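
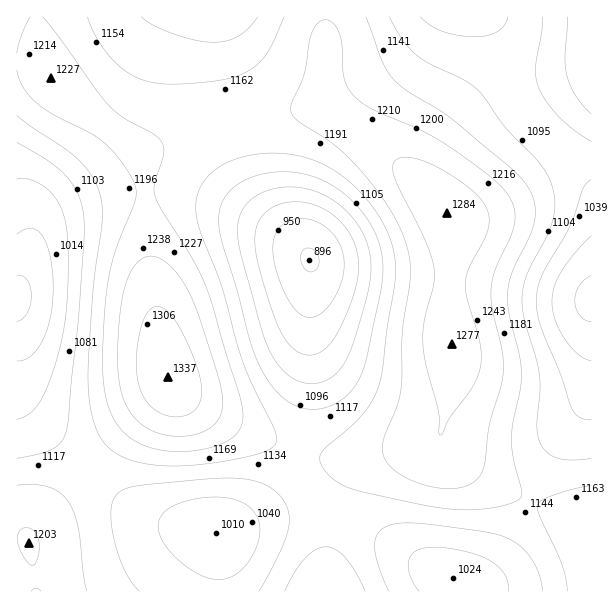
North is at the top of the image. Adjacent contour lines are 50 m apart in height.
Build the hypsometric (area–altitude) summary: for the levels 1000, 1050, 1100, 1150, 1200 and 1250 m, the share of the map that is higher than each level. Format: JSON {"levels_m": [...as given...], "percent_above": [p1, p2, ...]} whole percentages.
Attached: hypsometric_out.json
{"levels_m": [1000, 1050, 1100, 1150, 1200, 1250], "percent_above": [94, 85, 68, 46, 23, 8]}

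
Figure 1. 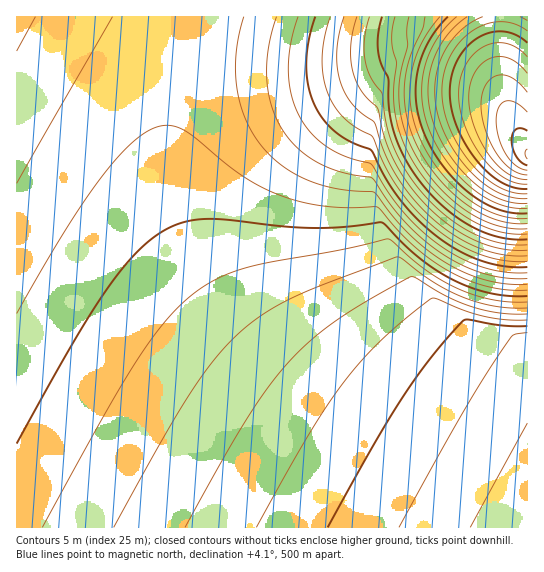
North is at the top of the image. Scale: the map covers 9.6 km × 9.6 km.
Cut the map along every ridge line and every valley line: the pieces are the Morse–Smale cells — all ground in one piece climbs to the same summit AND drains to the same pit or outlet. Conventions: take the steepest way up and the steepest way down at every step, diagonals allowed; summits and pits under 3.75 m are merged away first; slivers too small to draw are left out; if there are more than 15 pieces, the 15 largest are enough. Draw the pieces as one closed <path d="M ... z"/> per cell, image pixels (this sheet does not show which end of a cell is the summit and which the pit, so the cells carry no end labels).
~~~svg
<path d="M501 16l-312 0-18 74-3 24 0 44 7 44 16 48 22 43 31 40 47 44 55 39 181 103 1-369-17-33-10-30z"/><path d="M187 16l-171 1 0 510 511 1 1-9-3-3-142-77-74-48-35-28-30-30-31-40-26-52-12-39-7-44 0-44 3-24 10-48 7-20z"/><path d="M527 16l-25 0-2 26 0 35 4 21 13 33 10 18z"/>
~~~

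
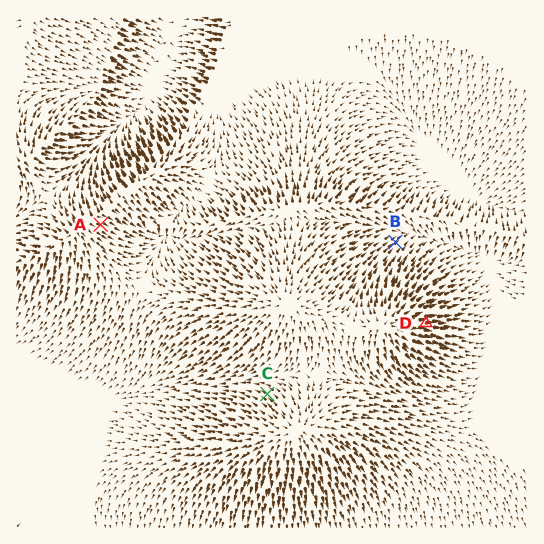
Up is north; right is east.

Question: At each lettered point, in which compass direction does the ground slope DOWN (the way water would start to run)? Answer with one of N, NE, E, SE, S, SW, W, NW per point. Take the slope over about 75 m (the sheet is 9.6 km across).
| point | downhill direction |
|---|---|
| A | SE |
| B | NE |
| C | NW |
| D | E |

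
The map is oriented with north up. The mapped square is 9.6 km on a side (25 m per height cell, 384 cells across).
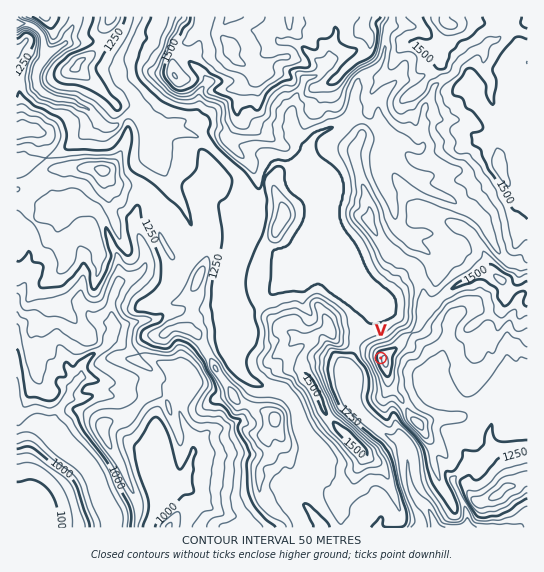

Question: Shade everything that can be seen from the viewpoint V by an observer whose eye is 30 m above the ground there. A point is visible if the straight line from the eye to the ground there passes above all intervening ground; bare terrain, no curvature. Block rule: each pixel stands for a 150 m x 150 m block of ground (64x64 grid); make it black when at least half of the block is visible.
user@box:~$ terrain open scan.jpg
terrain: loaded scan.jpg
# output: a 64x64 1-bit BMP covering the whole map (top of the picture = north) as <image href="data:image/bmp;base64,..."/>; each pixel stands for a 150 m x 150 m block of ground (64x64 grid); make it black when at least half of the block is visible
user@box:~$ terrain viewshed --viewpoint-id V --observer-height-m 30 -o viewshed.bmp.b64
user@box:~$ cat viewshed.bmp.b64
<image width="64" height="64" href="data:image/bmp;base64,Qk0+AgAAAAAAAD4AAAAoAAAAQAAAAEAAAAABAAEAAAAAAAACAAATCwAAEwsAAAIAAAAAAAAA////AAAAAAAAAAAAAAAwAAAAAAAAAfQAAAAAAAAB5gAAAAAAAAHkYAAAAAAAAfh4AAAAAAAB2A4AAAAAAAOQBwAAAAAAA4ABAAAAAAAHAAAAAAAAAB4AAAAAAAAAPAAAAAAAAAB4AAAAAAAAAPAAAAAAAAAB8GAAAAAAAAPwAAEAAAAAA/AAAQAAAAAD/AADAAAAAAf8AAMAAAAAD/AABwAAAEAP4AAjAAAAAB/0AGMAAAAAD/wA0wAAAABv+QHTAAAgAD/xk/MAABYANflz0wAABgBh/2PaAAAAAAH/8fsAAMAAA//p+QAAAAAD/+P5PgACAAP/5/gOIAMAB//h+AYgAQAf/+BwAiABAD//wCADMAAA//+AAAMwAAH//gBACyAwgf/8B8AJYDjw//gHghBsOfj/+A8HcEx5+H/4PgdhDHnwf4BAD/4cc/A/gAAf/h/j4D+AAD/+H+PgfwAAfX4/w8D/AAH4Hj+BwH8AAPgADwGB/wAH8AAGAR//gB/wAAYAP/8AH/DAAwA//gB/4MADgB/8AP+AAAOAH/4B8AAAA/gf/wP/YAAffB/vh//AAD/8H/+M/8AA//7/74w/gAf//gfzxhgAh/iOD/DGGACB+AD9+HMcD8DwB/DwOR4DwDAMMAQNsgBAMAQADB3DAAAwAAA+dAeAABAAADwEB8AAAAAcMQYIAA=="/>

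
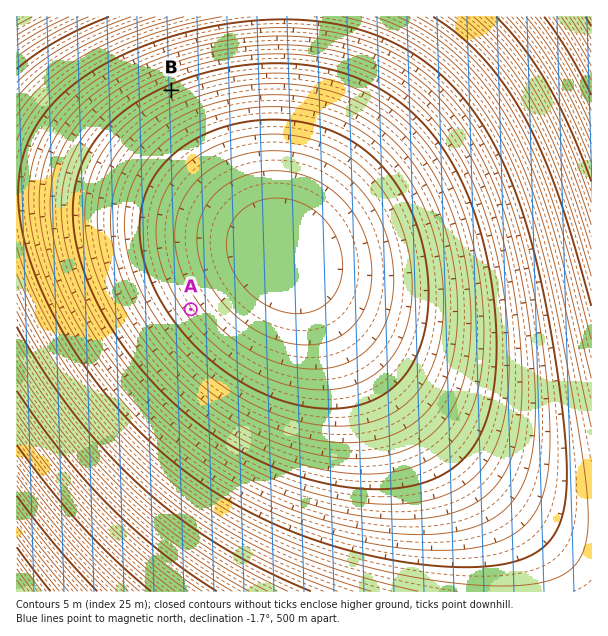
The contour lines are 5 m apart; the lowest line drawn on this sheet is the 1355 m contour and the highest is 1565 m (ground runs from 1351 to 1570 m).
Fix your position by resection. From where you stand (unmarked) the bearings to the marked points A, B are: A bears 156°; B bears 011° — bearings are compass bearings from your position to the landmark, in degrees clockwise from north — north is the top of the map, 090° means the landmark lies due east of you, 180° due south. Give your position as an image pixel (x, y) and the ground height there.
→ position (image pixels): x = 148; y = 212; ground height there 1373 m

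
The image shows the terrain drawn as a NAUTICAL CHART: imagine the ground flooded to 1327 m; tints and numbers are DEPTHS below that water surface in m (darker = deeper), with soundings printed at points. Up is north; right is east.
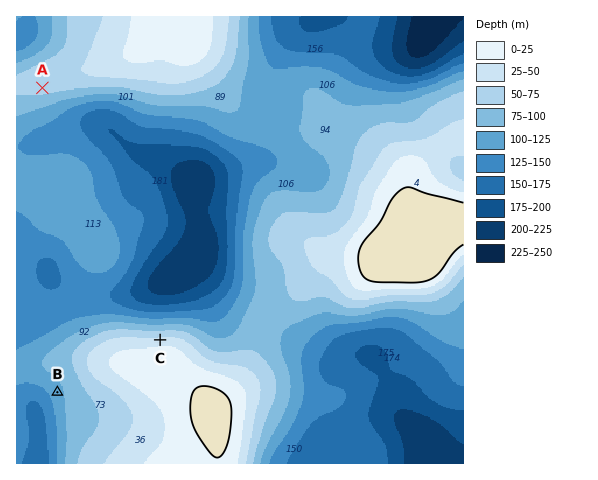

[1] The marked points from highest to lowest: C A B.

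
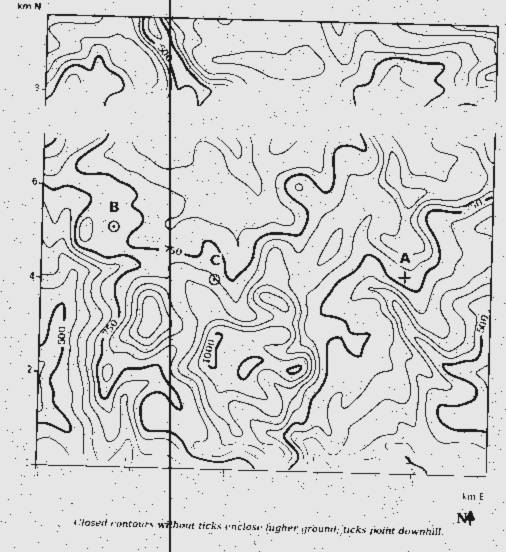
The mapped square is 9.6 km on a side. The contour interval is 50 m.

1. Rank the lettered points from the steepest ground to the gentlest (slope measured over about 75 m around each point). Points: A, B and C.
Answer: C A B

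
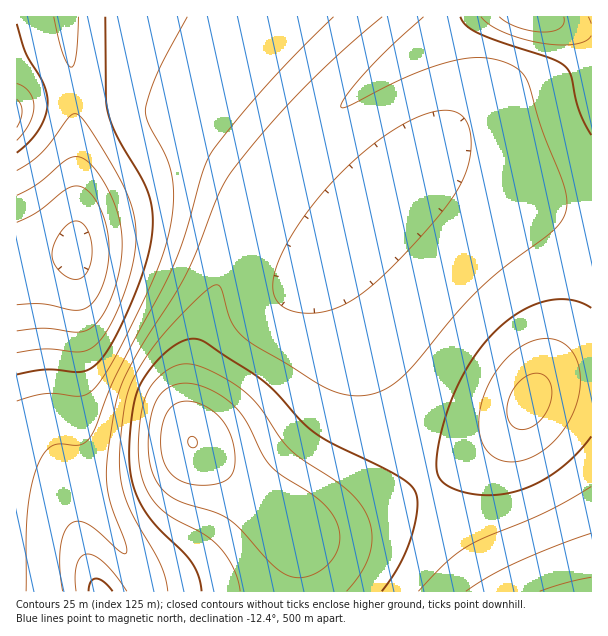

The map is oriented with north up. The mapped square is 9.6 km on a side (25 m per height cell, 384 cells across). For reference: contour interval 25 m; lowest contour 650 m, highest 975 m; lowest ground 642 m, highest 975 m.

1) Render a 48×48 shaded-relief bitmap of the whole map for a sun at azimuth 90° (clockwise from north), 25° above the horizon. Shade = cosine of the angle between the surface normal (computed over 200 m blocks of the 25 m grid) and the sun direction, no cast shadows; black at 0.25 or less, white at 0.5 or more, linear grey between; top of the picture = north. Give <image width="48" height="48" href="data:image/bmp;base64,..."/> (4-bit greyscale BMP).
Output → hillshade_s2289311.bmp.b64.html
<image width="48" height="48" href="data:image/bmp;base64,Qk32BAAAAAAAAHYAAAAoAAAAMAAAADAAAAABAAQAAAAAAIAEAAATCwAAEwsAABAAAAAAAAAAAAAAABEREQAiIiIAMzMzAERERABVVVUAZmZmAHd3dwCIiIgAmZmZAKqqqgC7u7sAzMzMAN3d3QDu7u4A////AJmGRY3+uIiIiImZqrzM3d3MzMzMu7u7u5mGVq7smHiIiIiZqrzM3d3MzMzLu7u7u5mGaL3ah3iIiIiJqrzN3d3MzMy7u7u7u5mHec25d3iIiIiJqrzN3d3MzMu7u7u7u5mIisynZniJiIiJq7zd3dzMy7u7u7u7u5mIm7qGZniZmYiZq8zd3czMu7u7u7u7u5mZq6l1VniZmZmau8zd3MzLu7u7u7u7u5mZqqhkRniaqqqrvMzdzMy7u6qru7vLu5mZqpdTRXiaq7u7zMzMzMu7qqqqu7zMzJmaqoZDNXiqu8zMzMzMy7u6qqqqq7zMzJmaqoYyNGirzN3czMzMu7uqqpmZq7zMzJmqqoUyJGirzd3d3MzLu7qqqZmZmrzMzKqqqoUhJGir3e7t3My7u6qqmZiImrzd3aqquoUhJGis3u7t3My7uqqqmYiIibzd3aqrunUhJGis3e7t3Mu7uqqpmYh3iazd3aqrunQhJGm83e7d3Mu7qqqpmYh3iazd3aqruXQhJXm83d3dzMu7qqqpmYh3eKvd3aqruXQiNXm8zd3czLu6qqqpmYiHeJvN3aqruXQiNXm8zMzMy7u6qqqpmYiIiJrM3aqruXQiNXmszMzMu7uqqqqpmZiIiJq8zaqruXQyNWirzMzLu7uqqqqpmZmIiJq7zKqruXQyNGirzMy7u7qqqqqpmZmZmZqrzKq7uXQyNGebzMy7u6qqqqqqmZmZmZqru6q7uXQzNFeKvMzLu6qqqqqqmZmZmZqru6q7uXQzNFaJvMzLu6qqqqqqqZmZmZqqu6u7uXUzNFZ5q8zLu6qqqqqqqpmZmaqqq7u7uXVDRFVom8zMu6qqqqqqqqqZmqqqqru8uXVERFVnmrzMu7qqqqqqqqqqqqqqqrvMuXVERVVnirzMy7uqqqqqqqqqqqqqqrvMuXVFVVVmiavMzLuqqqqqqqqqqqqqqrzMuXVVVmZmeKvMzLu6qqqqqqqqqqqqqszMuXVVZmZmeJq8zMu7qqqqqqqqqqqqqszMuXZWZ3ZmeJq7zMy7uqqqqqqqqqqqqszcuXZmd3d3d4mrzMy7uqqqqqqqqqqZmczcuXZneIh3d4mavMzLu6qqqqqqqpmZmc3duXZniIiIiIiaq8zMu7qqqqqqmZmZmd3duXZ3iZmYiIiJqrzMy7uqqqqqmZmZmf/tuXd4iZmZmIiImrvMzLu6qqqpmZmZmf/9uXd4mZqZmYiImau7zLu7qqqpmZmZiP/9uXd4mqqqmZiIiZqrvMu7uqqpmZmYiP/+uYeJmqqqqZmIiJmqu7u7u6qpmZmYiP/9uYeJmqqqqZmYiImaq7u7u6qqmZmIiN7tuXeJmqqqqpmZiIiZqru7u7qqmZmYiM3cuXeJmqqqqqmZmIiJmaq7u7uqqZmYiMzcqHeJmqqqqqqZmYiIiZqqu7uqmZmZmczcqHeJqqqqqqqqmZmIiJmaqqqpiImau83cqHeJqqqqqqqqqZmYiImZmqmHd4m8zM3cqHeJqqqqqqqqqpmZmIiJmYd2eJvN3Q=="/>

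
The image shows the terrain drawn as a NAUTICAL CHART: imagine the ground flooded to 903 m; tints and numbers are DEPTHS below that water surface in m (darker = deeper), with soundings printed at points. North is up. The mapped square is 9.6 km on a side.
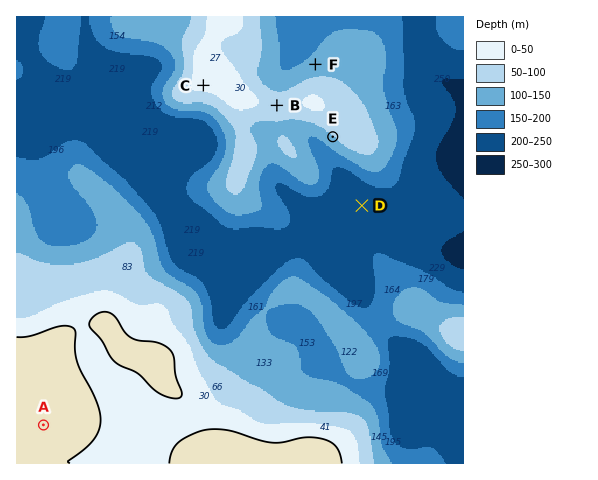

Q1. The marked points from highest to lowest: A C B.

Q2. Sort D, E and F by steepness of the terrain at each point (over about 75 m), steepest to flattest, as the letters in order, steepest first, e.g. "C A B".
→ E F D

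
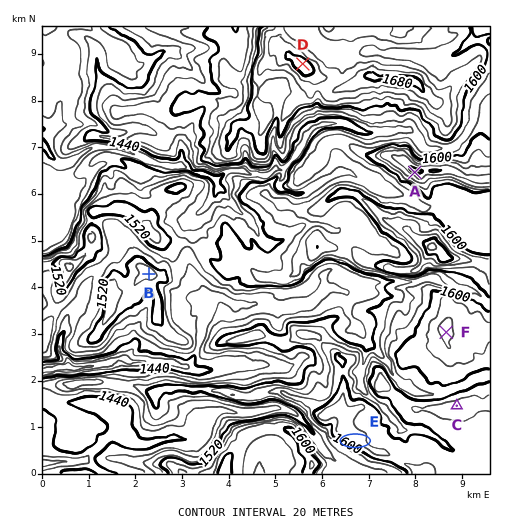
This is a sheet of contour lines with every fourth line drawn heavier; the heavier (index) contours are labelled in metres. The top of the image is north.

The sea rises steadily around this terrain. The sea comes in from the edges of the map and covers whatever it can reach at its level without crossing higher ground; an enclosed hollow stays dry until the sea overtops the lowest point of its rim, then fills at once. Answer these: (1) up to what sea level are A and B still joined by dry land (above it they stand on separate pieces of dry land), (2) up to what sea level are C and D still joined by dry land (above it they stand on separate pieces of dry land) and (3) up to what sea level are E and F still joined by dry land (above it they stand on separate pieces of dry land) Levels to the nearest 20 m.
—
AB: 1500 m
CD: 1580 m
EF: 1600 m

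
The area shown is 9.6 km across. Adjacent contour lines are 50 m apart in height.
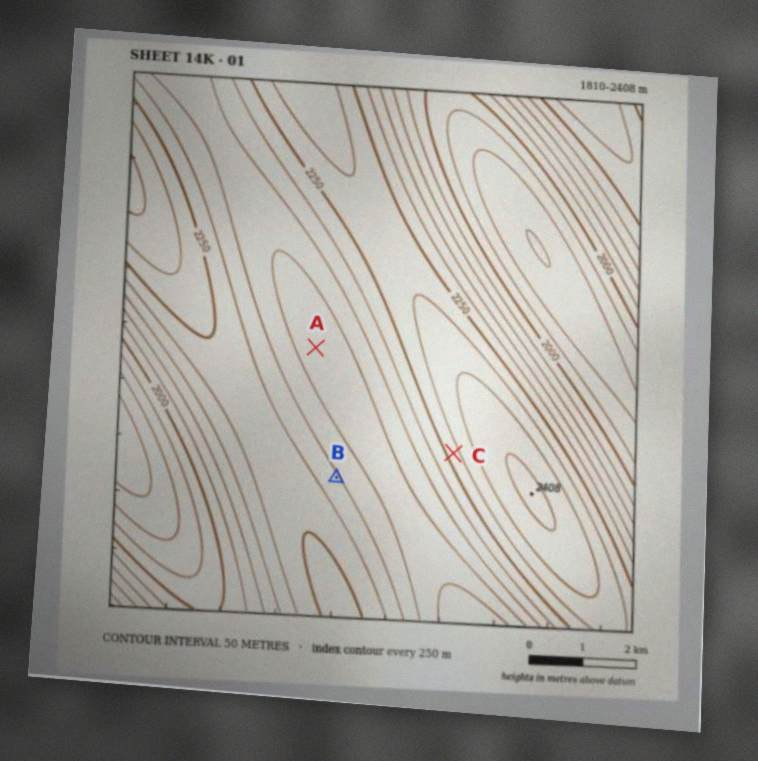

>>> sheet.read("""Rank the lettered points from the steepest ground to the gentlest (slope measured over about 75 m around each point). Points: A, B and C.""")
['C', 'B', 'A']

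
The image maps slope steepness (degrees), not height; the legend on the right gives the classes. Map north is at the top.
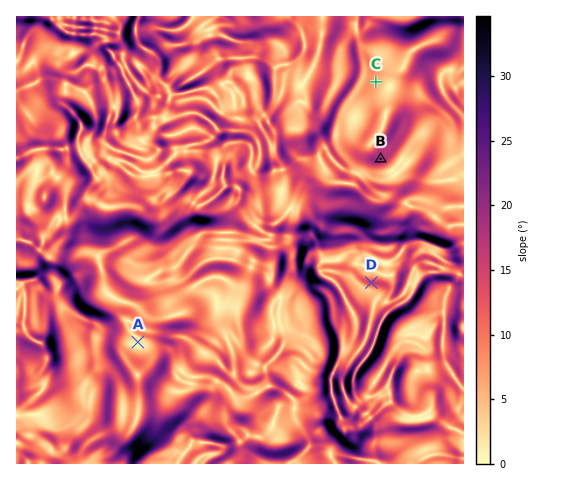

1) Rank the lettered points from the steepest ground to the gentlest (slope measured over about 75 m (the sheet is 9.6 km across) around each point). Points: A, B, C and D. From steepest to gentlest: B D C A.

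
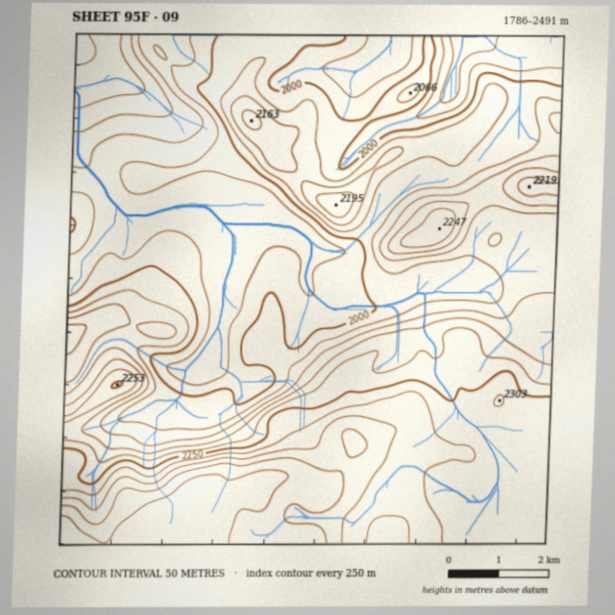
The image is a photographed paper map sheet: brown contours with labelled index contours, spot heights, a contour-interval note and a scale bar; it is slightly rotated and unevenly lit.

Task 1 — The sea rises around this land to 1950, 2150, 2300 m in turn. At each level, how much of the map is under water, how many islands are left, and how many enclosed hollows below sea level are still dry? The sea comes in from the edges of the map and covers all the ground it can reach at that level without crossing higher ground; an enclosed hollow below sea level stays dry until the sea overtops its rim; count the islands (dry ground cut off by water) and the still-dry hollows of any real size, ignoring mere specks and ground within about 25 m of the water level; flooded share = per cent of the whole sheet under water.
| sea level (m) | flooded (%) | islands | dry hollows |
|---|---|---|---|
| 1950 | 19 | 0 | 0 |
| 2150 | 66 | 2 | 0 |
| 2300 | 85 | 0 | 0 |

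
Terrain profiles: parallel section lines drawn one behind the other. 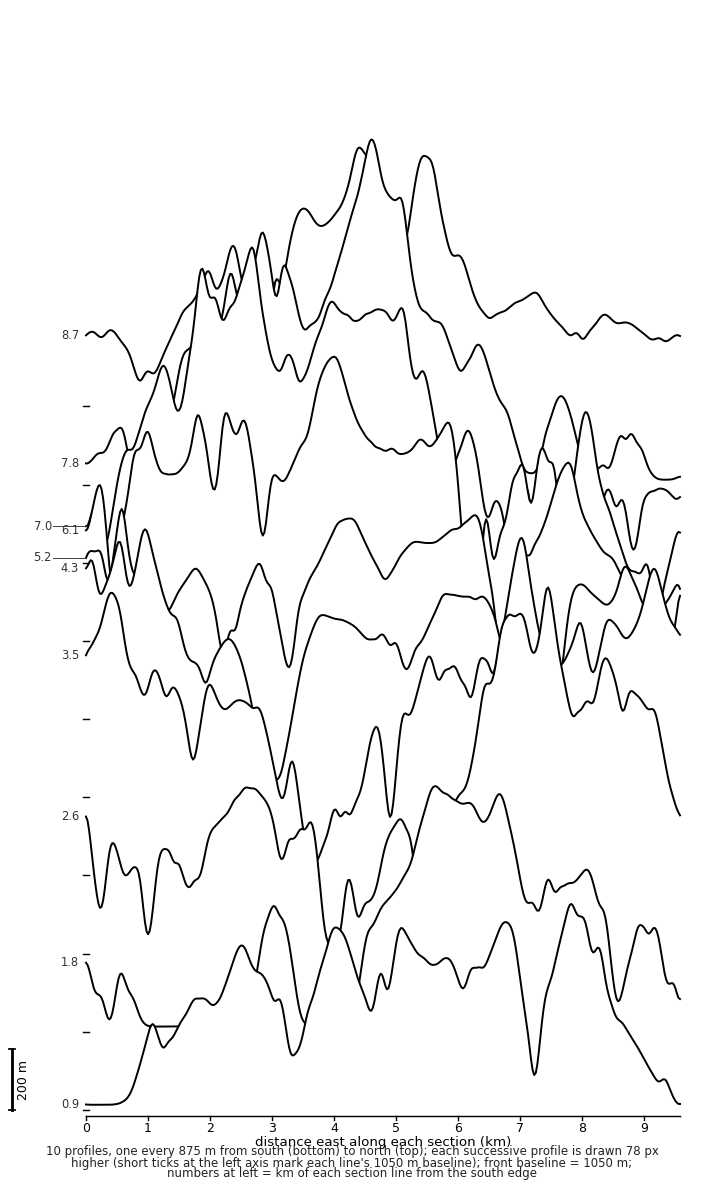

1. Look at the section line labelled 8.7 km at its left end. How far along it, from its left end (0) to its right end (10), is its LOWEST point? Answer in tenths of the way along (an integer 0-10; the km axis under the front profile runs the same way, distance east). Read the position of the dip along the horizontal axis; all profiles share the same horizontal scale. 1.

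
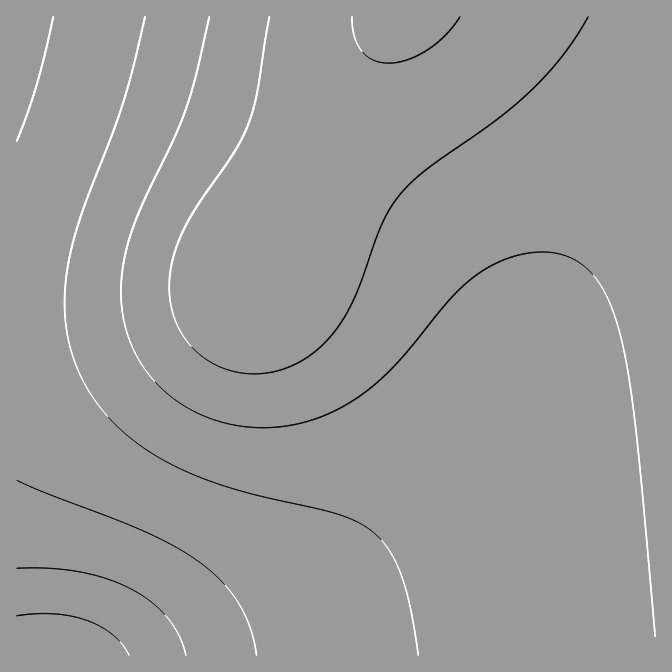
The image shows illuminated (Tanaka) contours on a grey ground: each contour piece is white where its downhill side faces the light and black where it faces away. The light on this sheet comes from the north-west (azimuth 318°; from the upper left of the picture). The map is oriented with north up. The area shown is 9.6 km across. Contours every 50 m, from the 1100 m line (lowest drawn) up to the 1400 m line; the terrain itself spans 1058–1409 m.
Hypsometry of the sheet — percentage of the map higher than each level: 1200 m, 92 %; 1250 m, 75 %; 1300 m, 42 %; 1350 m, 19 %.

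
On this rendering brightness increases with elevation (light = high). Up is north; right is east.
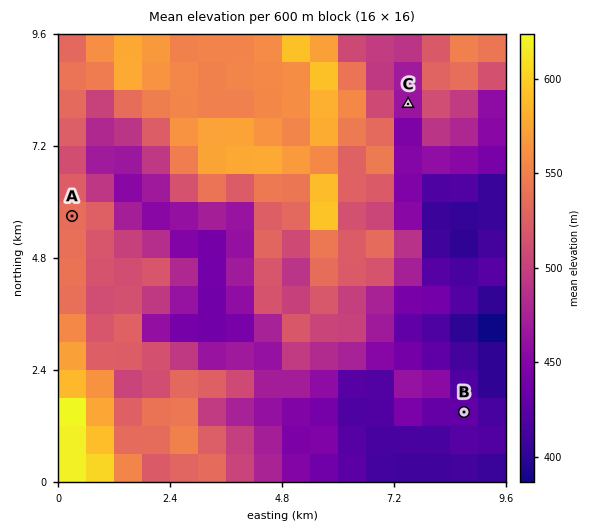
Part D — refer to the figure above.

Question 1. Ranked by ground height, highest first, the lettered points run A C B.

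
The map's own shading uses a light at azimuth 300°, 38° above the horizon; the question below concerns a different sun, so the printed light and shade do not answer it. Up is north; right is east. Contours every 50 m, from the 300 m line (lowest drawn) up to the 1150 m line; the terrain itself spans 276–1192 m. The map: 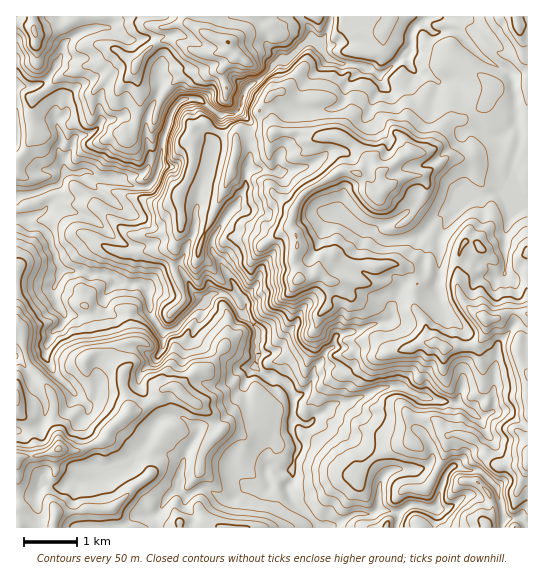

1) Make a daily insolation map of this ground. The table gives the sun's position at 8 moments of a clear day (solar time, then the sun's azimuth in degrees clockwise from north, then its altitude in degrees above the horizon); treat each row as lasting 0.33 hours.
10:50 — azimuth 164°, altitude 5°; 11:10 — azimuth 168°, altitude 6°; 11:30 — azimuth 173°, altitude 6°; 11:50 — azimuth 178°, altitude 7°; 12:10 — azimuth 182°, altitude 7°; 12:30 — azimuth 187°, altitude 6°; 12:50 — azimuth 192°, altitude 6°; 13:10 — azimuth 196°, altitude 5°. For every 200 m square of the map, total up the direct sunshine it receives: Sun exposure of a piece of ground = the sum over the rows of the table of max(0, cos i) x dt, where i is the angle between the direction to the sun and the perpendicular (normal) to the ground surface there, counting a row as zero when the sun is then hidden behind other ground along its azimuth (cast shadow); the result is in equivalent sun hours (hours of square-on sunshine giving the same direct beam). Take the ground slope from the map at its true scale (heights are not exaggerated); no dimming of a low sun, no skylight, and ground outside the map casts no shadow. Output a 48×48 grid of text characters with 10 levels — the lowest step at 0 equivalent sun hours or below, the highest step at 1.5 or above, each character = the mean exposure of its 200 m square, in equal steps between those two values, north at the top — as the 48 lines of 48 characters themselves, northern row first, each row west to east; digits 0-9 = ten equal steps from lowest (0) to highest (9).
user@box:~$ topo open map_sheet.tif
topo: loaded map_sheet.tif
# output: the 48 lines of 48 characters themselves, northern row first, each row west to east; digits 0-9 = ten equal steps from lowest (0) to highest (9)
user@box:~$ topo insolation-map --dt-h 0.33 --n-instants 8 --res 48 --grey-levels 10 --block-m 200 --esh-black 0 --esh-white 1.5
100003420011000100000000000110000001100000023421
731364000002464342000012110000000000000000103454
434540110000044103420002210000000000000000021355
576623444300566663342000000000000000000010003234
454200123422432577448720000000000000000011000355
699135632124223443647940000000000000000122210022
111576112154113657720000000000000000000001121112
214542242444425100042000100000000000000000112212
333433344544422000050001000000000000000000112212
222322332103220000000030000000000000000000122211
221046610002430013200000000000000000000001122211
133443003322400112210223542222100000000000001111
045342699875301422101223311100000000000200001111
345314688997100122102323000000000000343023211111
210000012233000022102100000000320010000553220001
532100000000000032016210000027973001573221000001
200000000000000132145112000587543125434310000000
000000000000113222162012102310147655425210000000
000000000000144111330000001000004996135200000000
000000000000032221500000000000000011452000000000
000000000122223621400000330000000000100000000000
000000000013312512266325612000000000000000100000
000000000112368512175289212001100000000001000001
000000000000002368346684220000012344210000000000
000000000000000044415761111230000344411000000000
000000000000000000010733239966436653110010000000
000000000000000000000151499512532222100013000000
000000000000000000000027997014665310000004200010
000000000000000000000069663269786200000000653334
200000000000000000000113360256520000000000157700
100000000000000000002301546995122100001100046300
000000000000000000044201136991121013677658754331
000000221000000000023202344644665799998567543341
000000211110000001210000354521246997436543443233
000000000100000000000000025425768720010440133222
000000000000035300000010002045542000000010032112
000000000000255752100011110231000011000000000012
100000000035531278400111122200000012211000000001
000000000454201112102112100000000001234200000100
000000002342113330265221102000000110103424200130
000121377520023311551111110000000123442466610010
368999633100002311300001220000000256665272140011
445420000000013212000000111111001450000220006645
421000000001552024000000000223322310000301201514
310000000006531000000000000235544211344214110014
000000000064210000000000001246577206402010000146
201123555631100000000000000244630001000000000145
010245566500000101000000000033200001010001210001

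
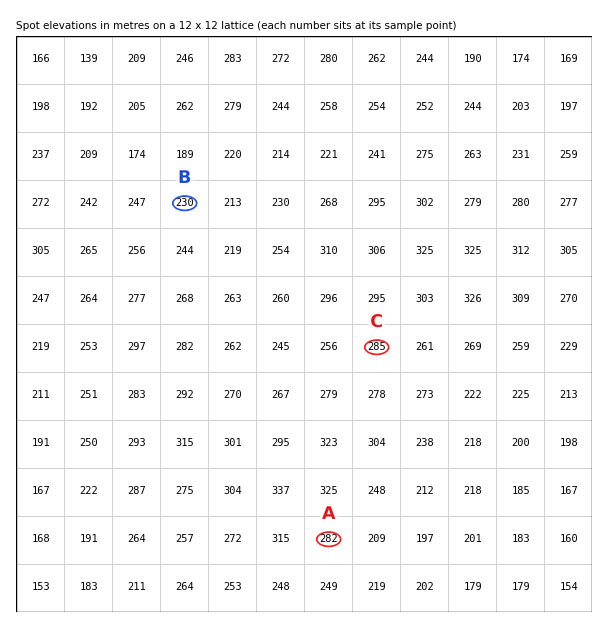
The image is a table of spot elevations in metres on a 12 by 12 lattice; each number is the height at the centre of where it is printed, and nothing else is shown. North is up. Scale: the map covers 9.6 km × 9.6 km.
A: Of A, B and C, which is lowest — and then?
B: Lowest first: B A C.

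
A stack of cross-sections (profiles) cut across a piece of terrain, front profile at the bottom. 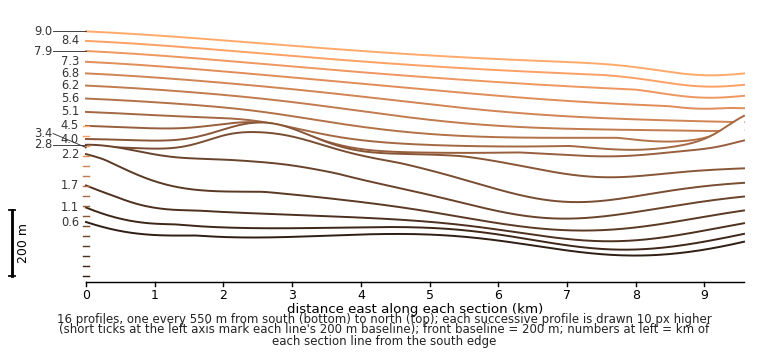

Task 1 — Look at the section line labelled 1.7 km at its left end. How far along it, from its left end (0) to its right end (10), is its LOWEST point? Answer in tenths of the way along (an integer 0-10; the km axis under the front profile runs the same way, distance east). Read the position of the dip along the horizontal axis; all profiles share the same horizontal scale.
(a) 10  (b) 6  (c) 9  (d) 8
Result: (d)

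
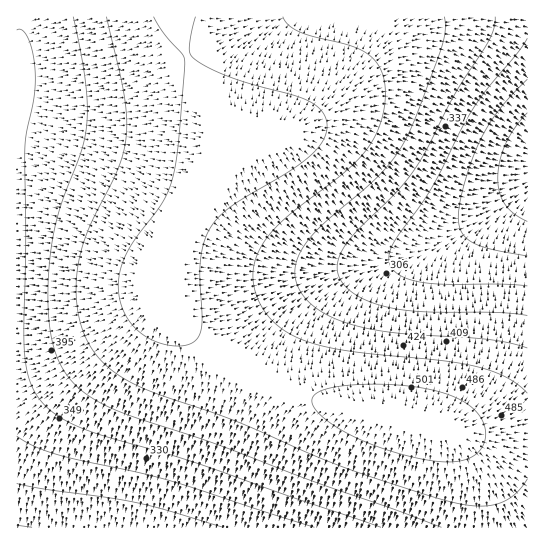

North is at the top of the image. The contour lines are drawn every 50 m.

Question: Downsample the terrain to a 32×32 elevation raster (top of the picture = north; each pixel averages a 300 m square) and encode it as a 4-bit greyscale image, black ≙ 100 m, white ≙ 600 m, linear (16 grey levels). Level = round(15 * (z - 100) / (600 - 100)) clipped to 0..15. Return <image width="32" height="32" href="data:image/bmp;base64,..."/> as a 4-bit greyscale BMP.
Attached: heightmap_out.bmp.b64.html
<image width="32" height="32" href="data:image/bmp;base64,Qk12AgAAAAAAAHYAAAAoAAAAIAAAACAAAAABAAQAAAAAAAACAAATCwAAEwsAABAAAAAAAAAAAAAAABEREQAiIiIAMzMzAERERABVVVUAZmZmAHd3dwCIiIgAmZmZAKqqqgC7u7sAzMzMAN3d3QDu7u4A////ADMzRERERVVWZmd3iJmaqqpEREREVVVmZnd4iZmqqruqRVVVVVZmZ3eImZqqu7u7u1VVZmZmd3iImaqru7zMzLtmZmZ3d4iJmaqru8zMzMy7Znd3iIiZmqq7u8zMzMzMy2d3iImZmqq7u8zM3d3czMt3iImZqqu7u8zMzN3dzMy7eImaqqu7u7zMzMzMzMzLu3iZqqu7vMzMzMzMzMu7u6p4mqu7zMzMy7u7u7u7qqqqeJqrvMzMzLu7uqqqqqmZmYiau8zMzMy7uqqZmZmIiIh5mrvMzMzLu6qZmIiId3d3eZq8zMzMy7qpmId3d3d3d3iavMzMzMu6qYh3dmZmZmZ4mrvMzMzLuqmId2ZlVVVVeJq7zMzMy7qpmHdmZVVURHiau8zMzMy7qpmHdmVVRER4mqu8zMzMy7qpmHdmVUQzeJmru8zMzMy7qpmHdlVDM3iZqrvMzMzMy7upmHZlQzJ4iZq7vMzN3MzLupmHZUQyeImaq7zM3d3czLupiHZUMniJmqu8zN3d3MzLqph2VDN4iJqrvMzN3dzMy7qYh2VDeIiaq7zMzMzMzMu6qYdlRHiImqu8zMzMzMy7uqmIdlR4iZq7zMzMzMu7u7qpmHdleImau8zMzLu7u7uqqZiHZniJmrvMzMu7u7uqqqmZiHaIiaq8zMzLu7qqqqqpmYh3"/>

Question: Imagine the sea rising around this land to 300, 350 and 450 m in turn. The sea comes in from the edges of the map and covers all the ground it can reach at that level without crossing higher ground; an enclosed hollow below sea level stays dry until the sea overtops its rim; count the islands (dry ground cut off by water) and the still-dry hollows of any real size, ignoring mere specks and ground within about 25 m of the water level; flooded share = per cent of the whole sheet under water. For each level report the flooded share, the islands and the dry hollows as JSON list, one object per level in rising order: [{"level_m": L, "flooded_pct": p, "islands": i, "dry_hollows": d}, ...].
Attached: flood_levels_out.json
[{"level_m": 300, "flooded_pct": 13, "islands": 0, "dry_hollows": 0}, {"level_m": 350, "flooded_pct": 23, "islands": 0, "dry_hollows": 0}, {"level_m": 450, "flooded_pct": 57, "islands": 0, "dry_hollows": 0}]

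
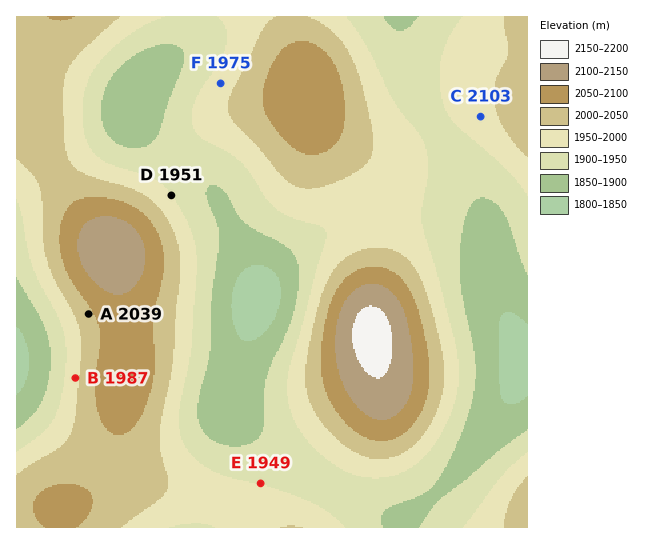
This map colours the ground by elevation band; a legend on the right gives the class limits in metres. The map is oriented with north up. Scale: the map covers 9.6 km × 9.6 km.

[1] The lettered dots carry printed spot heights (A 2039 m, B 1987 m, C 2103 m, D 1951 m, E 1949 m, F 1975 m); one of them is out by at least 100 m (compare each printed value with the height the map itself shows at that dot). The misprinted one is C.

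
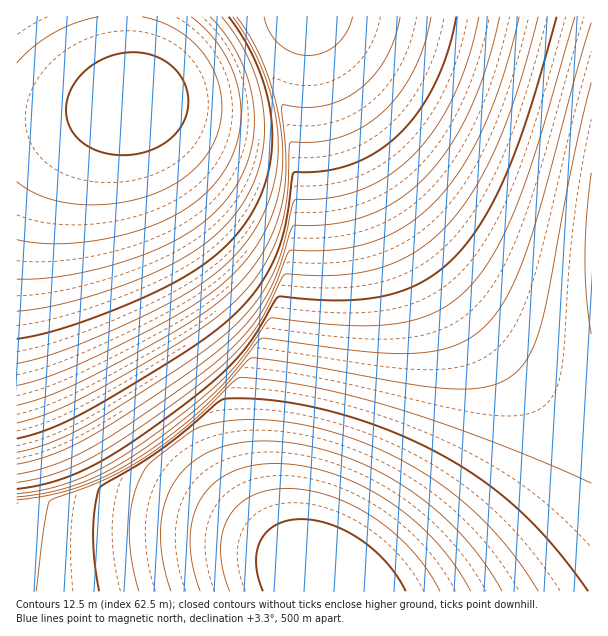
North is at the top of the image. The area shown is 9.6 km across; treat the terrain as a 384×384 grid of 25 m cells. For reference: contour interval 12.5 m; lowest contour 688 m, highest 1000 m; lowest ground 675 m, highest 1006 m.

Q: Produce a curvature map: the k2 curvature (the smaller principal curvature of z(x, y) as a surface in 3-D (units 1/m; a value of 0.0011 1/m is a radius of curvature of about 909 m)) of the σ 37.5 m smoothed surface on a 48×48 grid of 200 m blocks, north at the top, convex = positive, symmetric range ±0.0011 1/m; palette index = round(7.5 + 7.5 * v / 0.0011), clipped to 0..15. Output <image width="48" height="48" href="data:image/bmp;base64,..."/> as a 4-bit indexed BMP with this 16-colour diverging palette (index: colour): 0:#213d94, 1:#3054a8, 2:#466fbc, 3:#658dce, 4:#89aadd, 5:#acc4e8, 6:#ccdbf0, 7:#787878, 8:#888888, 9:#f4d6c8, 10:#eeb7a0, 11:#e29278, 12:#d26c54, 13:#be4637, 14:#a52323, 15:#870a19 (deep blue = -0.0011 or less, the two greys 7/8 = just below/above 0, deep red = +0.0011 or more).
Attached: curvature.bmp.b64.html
<image width="48" height="48" href="data:image/bmp;base64,Qk32BAAAAAAAAHYAAAAoAAAAMAAAADAAAAABAAQAAAAAAIAEAAATCwAAEwsAABAAAAAAAAAAlD0hAKhUMAC8b0YAzo1lAN2qiQDoxKwA8NvMAHh4eACIiIgAyNb0AKC37gB4kuIAVGzSADdGvgAjI6UAGQqHAHd3d3d3d3d3d3d3d3d3d3d3d3d3d3d3d3d3d3d3d3d3d3d3d3d3d3d3d3d3d3d3d3d3d3d3d3d3d3d3d3d3d3d3d3d3d3d3d3d3d3d3d3d3d3d3d3d3d3d3d3d3d3d3d3d3d3d3d3d3d3d3d3d3d3d3d3d3d3d3d3d3d3d3d3d3d3d3d3d3d3d3d3d3d3d3d3d3d3d3d3d3d3d3d3d3d3d3d3d3d3d3dwATV3d3d3d3d3d3d3d3d3d3d3d3d3d3d4h1IAV3d3d3d3d3d3d3d3d3d3d3d3d3d4iIiHIDd3d3d3d3d3d3d3d3d3d3d3d3d4iIiIiDBXd3d3d3d3d3d3d3d3d3d3d3d4iIiIiIcRd3d3d3d3d3d3d3d3d3d3d3d4iIiIiIiFBnd3d3d3d3d3d3d3d3d3d3d4iIiIiIiIYGd3d3d3d3d3d3d3d3d3d3d4iIiIiIiIhwZ3d3d3d3d3d3d3d3d3d3d4iIiIiIiIiHBnd3d3d3d3d3d3d3d3d3d4iIiIiHd4iIYHd3d3d3d3d3d3d3d3d3d4iIiIh3d3iIhBd3d3d3d3d3d3d3d3d3d4iIiId3d4iIiBV3d3d3d3d3d3d3d3d3d4iIiHd3d4iIiHB3d3d3d3d3d3d3d3d3d4iIiHd3eIiIiIM3d3d3d3d3d3d3d3d3d4iIiHd3iIiIiIgHh3d3d3d3d3d3d3d3d4iIiHd4iIiIiIg0iHd3d3d3d3d3d3d3d4iIiIiIiIiIiIhweId3d3d3d3d3d3d3d4iIiIiIiIiIiIiAeId3d3d3d3d3d3d3d4iIiIiIiIiIiIiEOIh3d3d3d3d3d3d3d4iIiIiIiIiIiIiHB4h3d3d3d3d3d3d3d4iIiIiIiIiIiIiIB4h3d3d3d3d3d3d3d4iIiIiIiIiIiIiIB4iHd3d3d3d3d3d3d4iIiIiIiIiIiIiIJoiHd3d3d3d3d3d3d4iIiIiIiIiIiIiINIiId3d3d3d3d3d3d4iIiIiIiIiIiIiIQ4iIh3d3d3d3d3d3d4iIiIiIiIiIiIiIU4iIiHd3d3d3d3d3d4iIiIiIiIiIiIiIU4iIiIh3d3d3d3d3d4iIiIiIiIiIiIiIQ4iIiIiHd3d3d3d3d4iIiIiIiIiIiIiINIiIiIiIh3d3d3d3d4iIiIiIiIiIiIiIJoiIiIiIiHd3d3d3d4iIiIiIiIiIiIiIF4iIiIiIiIh3d3d3d4iIiIiIiIiIiIiIB4iIiIiIiIiHd3d3d4iIiIiIiIiIiIiHCIiIiIiIiIiId3d3d4iIiIiIiIiIiIiEOIiIiIiIiIiIiHd3d4iIiIiIiIiIiIiBaIiIiIiIiIiIiId3d4iIiIiIiIiIiIhweIiIiIiIiIiIiIh3d4iIiIiIiIiIiIg0iIiIiIiIiIiIiIiHd4iIiIiIiIiIiIgHiIiIiIiIiIiIiIiHd4iIiIiIiIiIiIM4iIiIiIiIiIiIiIiHd4iIiIiIiIiIiHB4iIiIiIiIiIiIiIh3d4iIiIiIiIiIiBWIiIiIiIiIiIiIiId3dw=="/>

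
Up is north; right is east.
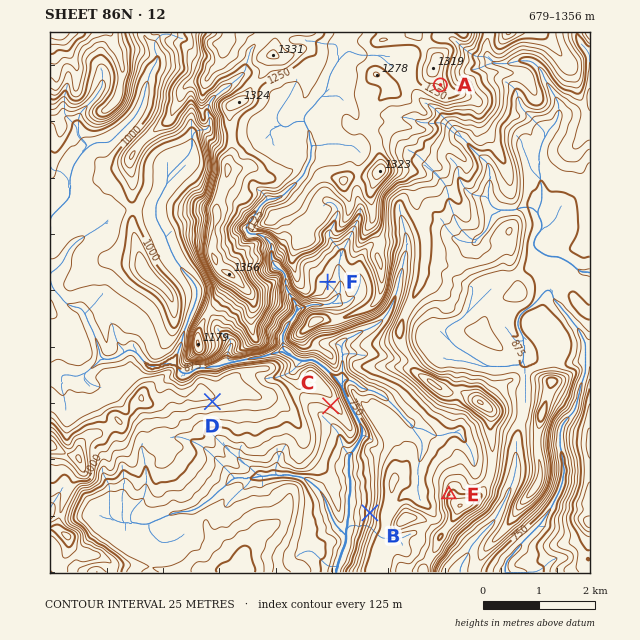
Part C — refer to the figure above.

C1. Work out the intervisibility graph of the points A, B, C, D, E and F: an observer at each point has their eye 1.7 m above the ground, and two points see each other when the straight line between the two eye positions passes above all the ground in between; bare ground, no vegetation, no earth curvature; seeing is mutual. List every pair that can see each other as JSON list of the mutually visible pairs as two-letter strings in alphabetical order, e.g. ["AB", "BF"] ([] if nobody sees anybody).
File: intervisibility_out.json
["AE", "BC", "BD", "CE", "DE"]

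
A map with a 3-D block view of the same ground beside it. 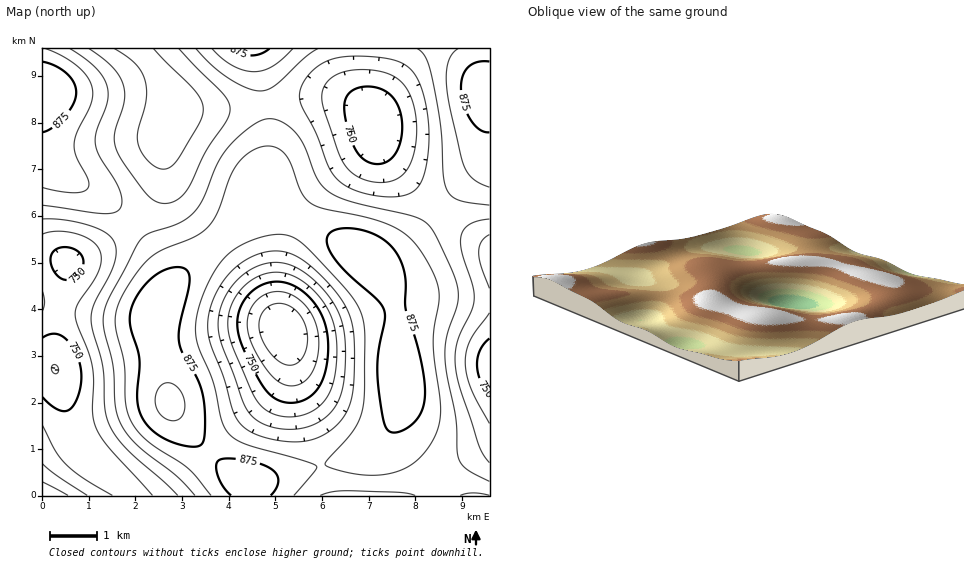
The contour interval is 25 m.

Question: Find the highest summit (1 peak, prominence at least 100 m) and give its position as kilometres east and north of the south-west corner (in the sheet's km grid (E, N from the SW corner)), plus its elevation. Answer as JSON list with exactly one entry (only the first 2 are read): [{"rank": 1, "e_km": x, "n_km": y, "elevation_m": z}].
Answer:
[{"rank": 1, "e_km": 2.74, "n_km": 1.99, "elevation_m": 907}]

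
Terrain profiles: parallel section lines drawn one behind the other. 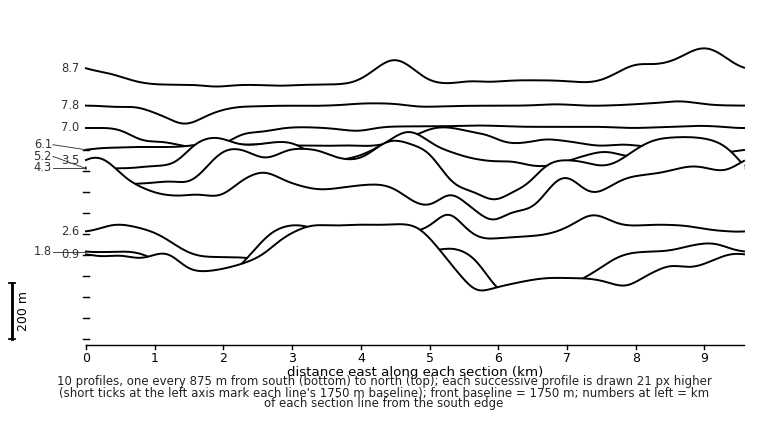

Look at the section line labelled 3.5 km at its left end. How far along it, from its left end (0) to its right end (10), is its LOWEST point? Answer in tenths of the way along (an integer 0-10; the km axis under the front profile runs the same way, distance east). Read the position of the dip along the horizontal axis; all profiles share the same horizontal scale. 6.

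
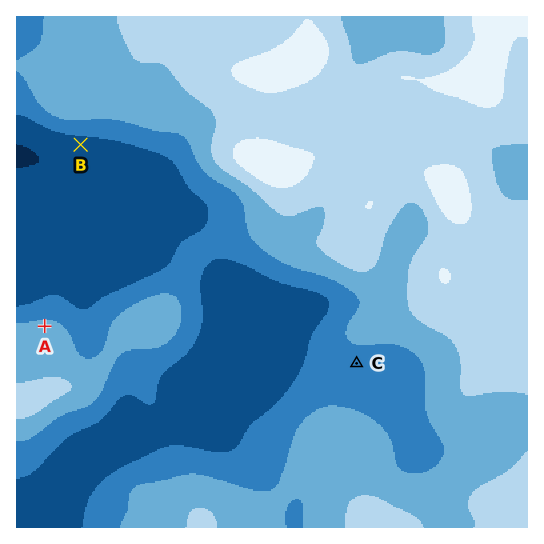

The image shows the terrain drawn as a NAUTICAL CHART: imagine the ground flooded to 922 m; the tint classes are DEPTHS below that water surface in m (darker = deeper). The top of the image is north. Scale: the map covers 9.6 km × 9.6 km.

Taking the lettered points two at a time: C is above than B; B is below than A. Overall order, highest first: A C B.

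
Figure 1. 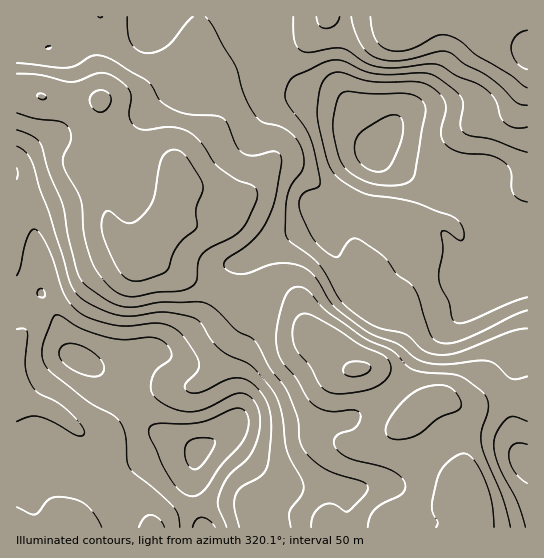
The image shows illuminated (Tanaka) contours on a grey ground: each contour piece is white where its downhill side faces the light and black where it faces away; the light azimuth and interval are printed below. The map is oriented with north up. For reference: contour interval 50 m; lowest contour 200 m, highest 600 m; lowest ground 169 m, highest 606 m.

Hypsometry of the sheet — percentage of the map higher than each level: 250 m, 95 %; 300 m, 82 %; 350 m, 66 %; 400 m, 51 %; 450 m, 37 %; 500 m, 23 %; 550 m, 7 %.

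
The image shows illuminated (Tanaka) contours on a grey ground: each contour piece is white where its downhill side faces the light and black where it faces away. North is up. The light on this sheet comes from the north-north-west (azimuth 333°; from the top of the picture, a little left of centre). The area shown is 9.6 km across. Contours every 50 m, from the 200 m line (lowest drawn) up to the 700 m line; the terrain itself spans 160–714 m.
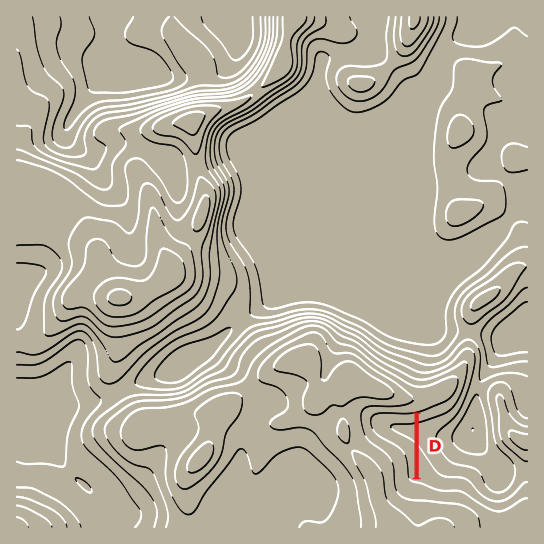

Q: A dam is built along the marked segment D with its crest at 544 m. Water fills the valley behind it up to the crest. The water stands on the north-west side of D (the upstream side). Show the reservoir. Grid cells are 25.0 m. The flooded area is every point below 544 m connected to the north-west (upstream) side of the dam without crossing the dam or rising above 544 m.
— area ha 46.2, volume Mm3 12.41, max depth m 58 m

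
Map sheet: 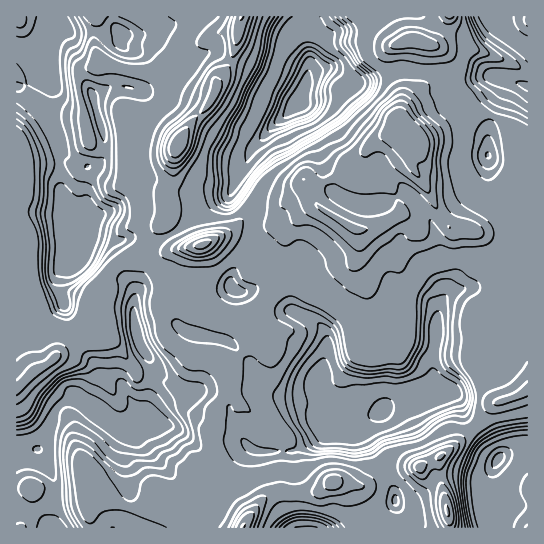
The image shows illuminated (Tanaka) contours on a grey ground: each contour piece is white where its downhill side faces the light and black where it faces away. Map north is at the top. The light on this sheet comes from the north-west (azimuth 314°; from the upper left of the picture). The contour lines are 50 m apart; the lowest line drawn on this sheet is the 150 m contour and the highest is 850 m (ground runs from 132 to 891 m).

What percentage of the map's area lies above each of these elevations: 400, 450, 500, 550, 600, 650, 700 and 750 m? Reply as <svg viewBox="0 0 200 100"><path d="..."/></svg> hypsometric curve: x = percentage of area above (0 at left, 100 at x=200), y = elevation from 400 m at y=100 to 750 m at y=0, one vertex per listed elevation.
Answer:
<svg viewBox="0 0 200 100"><path d="M172 100l-15-14-12-15-14-14-21-14-69-14-17-15-10-14"/></svg>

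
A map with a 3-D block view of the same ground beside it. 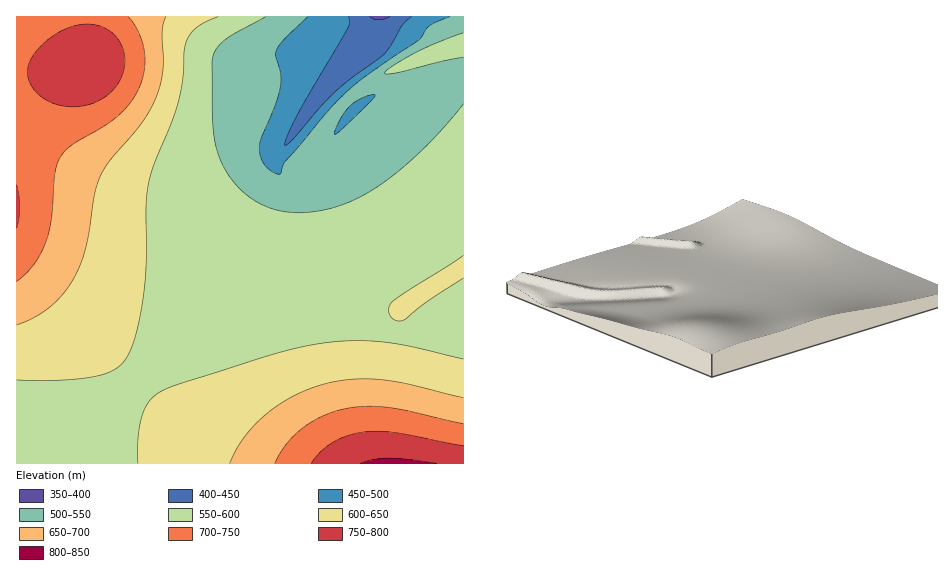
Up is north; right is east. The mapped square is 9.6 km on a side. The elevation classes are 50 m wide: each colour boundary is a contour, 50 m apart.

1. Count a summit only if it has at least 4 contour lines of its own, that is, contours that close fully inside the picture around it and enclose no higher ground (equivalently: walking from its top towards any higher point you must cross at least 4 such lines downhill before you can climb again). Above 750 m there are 0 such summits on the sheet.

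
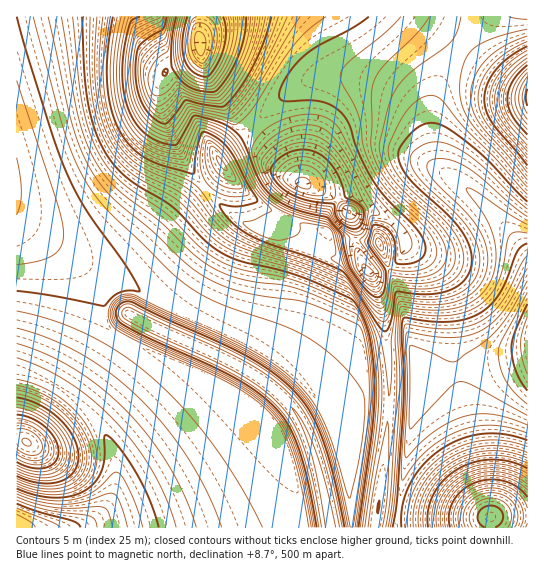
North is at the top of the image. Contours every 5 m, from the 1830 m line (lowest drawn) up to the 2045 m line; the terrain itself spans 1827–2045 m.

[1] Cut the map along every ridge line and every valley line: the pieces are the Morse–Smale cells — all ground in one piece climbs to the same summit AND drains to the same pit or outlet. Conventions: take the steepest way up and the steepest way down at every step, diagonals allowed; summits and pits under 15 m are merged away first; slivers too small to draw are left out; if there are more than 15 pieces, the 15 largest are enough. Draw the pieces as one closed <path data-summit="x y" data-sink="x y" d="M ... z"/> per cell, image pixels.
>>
<path data-summit="17 189" data-sink="199 43" d="M201 16l-185 1 0 201 86 59 17 8 18 3 33 19 69 30 31 18 11-14 8-16 7-34 17-44-27-23-9-1-12 6-7 0-19-9-16-12-30-34-25-45-9-26 0-17 8-17 24-9 9-7-1-20 2-8z"/><path data-summit="527 342" data-sink="349 211" d="M349 76l-27 0-24 9-24 19-19 19 22 26 24 34 32 13 16 16 24-1 6 2 14 8 7 9 4 9 0 12-4 8-9 8-20 7 6 16 8 37 4 40-1 43 23 2 4-10 0-19 3-2 37-9 66-12 7-3 0-102-25-32-33-32-34-25-12-43-9-16-9-8-20-12z"/><path data-summit="17 189" data-sink="17 523" d="M17 219l-1 150 38 15 23 16 15 15 11 15 12 28 1 25-4 15-14 19-18 10 222 1-3-25-12-45-11-25-11-15-20-18-27-16-103-49-10-10-2-7 0-27-6-12-12-12z"/><path data-summit="527 342" data-sink="199 43" d="M418 16l-216 0-3 17 1 18 5 20 8 14 41 38 36-32 25-14 34-1 37 11 20 12 13 14 8 18 8 33-3-22 1-43 12-29 16-24z"/><path data-summit="527 342" data-sink="490 517" d="M527 357l-84 18-28 8-2 34-16 111 92 0 0-7 5-5 34-1z"/><path data-summit="17 189" data-sink="330 527" d="M89 268l-2 1 10 10 6 12-2 22 3 9 11 13 103 49 27 16 20 18 11 15 8 17 12 41 7 37 49-1-3-37-14-57-15-31-25-29-40-28-85-38-33-19-22-4z"/><path data-summit="17 189" data-sink="349 211" d="M314 248l-5 6-13 37-7 34-18 30 16 12 20 18 13 17 9 17 29-10 29 2 2-4 0-40-2-28-6-33-8-28-9-11-6-12-24 4z"/><path data-summit="527 342" data-sink="527 97" d="M462 47l-17 23-12 29-1 43 3 17 2 7 8 7 25 18 33 32 24 32 1-165-27-13z"/><path data-summit="26 442" data-sink="17 523" d="M17 369l-1 158 63 1 7-3 17-12 6-10 6-13 1-24-8-27-16-24-22-20-32-19z"/><path data-summit="221 162" data-sink="199 43" d="M201 52l-10 8-26 11-8 22 7 26 24 47 21 28 30 26 19 9 7 0 12-6 4 0 2-5-22-13-15-12-29-35 12-13 26-22-42-38-8-14z"/><path data-summit="26 442" data-sink="349 211" d="M305 184l-4 0-4 3-14 31 20 9 23 5-13 15 2 2 19 10 24-4 6 12 6 6 13-2 11-6 6-6 4-8 0-12-4-9-7-9-20-10-24 1-16-16z"/><path data-summit="17 189" data-sink="199 43" d="M383 409l-25 0-29 10 16 51 6 28 2 30 21 0 2-2 12-100 0-15z"/><path data-summit="221 162" data-sink="349 211" d="M255 124l-26 21-12 13 29 35 27 20 10 4 14-30 6-4-10-9-16-25z"/><path data-summit="26 442" data-sink="527 97" d="M527 16l-37 0-27 29 2 4 32 26 28 14 3 0z"/><path data-summit="527 342" data-sink="199 43" d="M413 411l-25 0-5 66-8 51 20 0 2-5 6-45 9-51z"/>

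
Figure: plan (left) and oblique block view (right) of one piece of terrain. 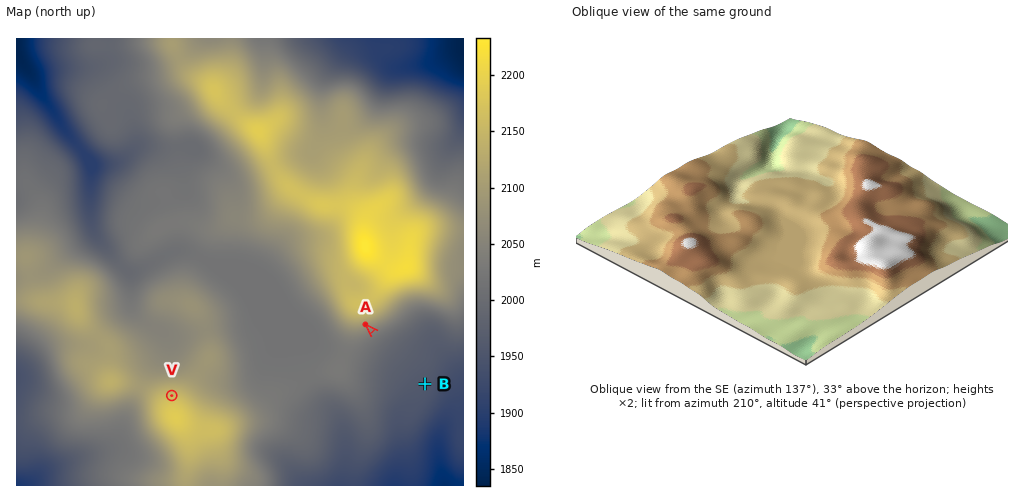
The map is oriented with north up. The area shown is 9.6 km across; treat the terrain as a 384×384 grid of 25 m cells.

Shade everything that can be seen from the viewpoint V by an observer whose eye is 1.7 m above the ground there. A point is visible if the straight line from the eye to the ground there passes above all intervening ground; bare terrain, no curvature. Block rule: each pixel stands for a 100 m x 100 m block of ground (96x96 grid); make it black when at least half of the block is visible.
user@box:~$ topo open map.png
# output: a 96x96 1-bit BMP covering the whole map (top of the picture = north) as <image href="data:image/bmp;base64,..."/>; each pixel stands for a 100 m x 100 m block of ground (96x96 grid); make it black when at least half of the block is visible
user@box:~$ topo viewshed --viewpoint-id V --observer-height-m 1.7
<image width="96" height="96" href="data:image/bmp;base64,Qk2+BAAAAAAAAD4AAAAoAAAAYAAAAGAAAAABAAEAAAAAAIAEAAATCwAAEwsAAAIAAAAAAAAA////AAAAAAAAAAAAAAAAAAAAAAAAAAAAAAAAAAAAAAAAAAAAAAAAAAAAAAAAAAAAAAAAAAAAAAAAAAAAAAAAAAAAAAAAAAAAAAAAAAAAAAAAAAAAAAAAAAAAAAAAAAAAAAAAAAAAAAAAAAAAAAAAAAAAAAAAAAAAAAAAAAAAAAAAAAAAAAAAAAAAAAAAAAAAAAAAAAAAAAAAAAAAAAAAAAAAAAAAAAAAAAAAAAAAAAAAAAAAAAAAAAAAAAAAAAAAAAAAAAAAAAAAAAAAAAAAAAAAAAAAAAAAAAAAAAAAAAAAAAAAQAAAAAAAAAAAABgA4AAAAAAAAAAAAB8AQAAAAAOAAYAAAB/AAAAAAP+AAYAAAA/wP/AAH/8AAIAAAA////wB//4AAIAAAA////gf//4AAEAAAA////gf//4AAEEAAB////gf//8AAMcAAD////Af//+AAP8AAf///+AP//+AAP8AA////+AP///AAP8AB////8AP///AAP8AD////8AP///gAP8AH////+AP///gAH8AP////+AP///wAH8H//////AP///wAH4/n/////gP///4AH7/j/////AP///wAH7/D////8Af///wAHz/B////wE////gAHwGB////gH///+AAHgAB//H+AH///8MAHAAB/+AAAH///4PAEAAA/+AAAH///4fwAAAAf8AAAH///5//gAAAH8AAAH//////AAAAA8AAAH/////+AAAAAeAAAP/////4AAAAAeAAAP////+AAAAAAfAAAP////4AAAAAA/gAAf////wAAAAAA/wAA/////gAAAAAB/8AD/////gAAAAAD/+AP/////AAAAAAD//x//////AAAAAAH/////////AAAAAAH/////////AAAAAAA////////+AAAAAAAf////////AAAAADwP///////+AAAAAPwP/8/////+AAAAA/wH//////4IAAAAB/gD//////gAAAAAD/gB/////+AAAAAAD/gA/////8AAAAAAH/gAf//v/wAAAAAAP/gAP//P/gAAAAAAf/gAA/8f/AAAAAAAf/AAA/gf/AAAAAAA//AAA/A/+AAAAAAB//AAA/B/+AAAAAAB+BAAA/B/+AAAAAAA+AAAA/n/+AAAAAAAcABwB///+AAAAAAAACP8D///+AAAAAAAAC/+H///8AAAAAAAAH//////4AAAAAAAAH//////gwAAAAAAAP/////+AwAAAAAAAP/////8AAAAAAAAAf/////4AAAAAAAAA//////wAAAAAAAAA//////wAAAAAAAAB//////gAAAAAAAAB//////AAAAAAAAAD+D///+AAAAAAAAADwB///4AAAAAAAAAAAA///wAAAAAAAAAAAAP//AAAAAAAAAAAAAD/8AAAAAAAAAAMAAB/4AAAAAAAAAAMAAH/4AAAAAAAAAAeA///4AAAAAAAAAA/D///4AAAAAAAAAA/n///4AAAAAAAAAB8B///4AAAAAAAAAAAAAAAAAAAAAAAAAA="/>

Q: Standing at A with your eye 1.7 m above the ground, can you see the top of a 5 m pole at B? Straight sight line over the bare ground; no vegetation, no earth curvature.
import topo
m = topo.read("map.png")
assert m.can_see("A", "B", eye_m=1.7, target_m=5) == True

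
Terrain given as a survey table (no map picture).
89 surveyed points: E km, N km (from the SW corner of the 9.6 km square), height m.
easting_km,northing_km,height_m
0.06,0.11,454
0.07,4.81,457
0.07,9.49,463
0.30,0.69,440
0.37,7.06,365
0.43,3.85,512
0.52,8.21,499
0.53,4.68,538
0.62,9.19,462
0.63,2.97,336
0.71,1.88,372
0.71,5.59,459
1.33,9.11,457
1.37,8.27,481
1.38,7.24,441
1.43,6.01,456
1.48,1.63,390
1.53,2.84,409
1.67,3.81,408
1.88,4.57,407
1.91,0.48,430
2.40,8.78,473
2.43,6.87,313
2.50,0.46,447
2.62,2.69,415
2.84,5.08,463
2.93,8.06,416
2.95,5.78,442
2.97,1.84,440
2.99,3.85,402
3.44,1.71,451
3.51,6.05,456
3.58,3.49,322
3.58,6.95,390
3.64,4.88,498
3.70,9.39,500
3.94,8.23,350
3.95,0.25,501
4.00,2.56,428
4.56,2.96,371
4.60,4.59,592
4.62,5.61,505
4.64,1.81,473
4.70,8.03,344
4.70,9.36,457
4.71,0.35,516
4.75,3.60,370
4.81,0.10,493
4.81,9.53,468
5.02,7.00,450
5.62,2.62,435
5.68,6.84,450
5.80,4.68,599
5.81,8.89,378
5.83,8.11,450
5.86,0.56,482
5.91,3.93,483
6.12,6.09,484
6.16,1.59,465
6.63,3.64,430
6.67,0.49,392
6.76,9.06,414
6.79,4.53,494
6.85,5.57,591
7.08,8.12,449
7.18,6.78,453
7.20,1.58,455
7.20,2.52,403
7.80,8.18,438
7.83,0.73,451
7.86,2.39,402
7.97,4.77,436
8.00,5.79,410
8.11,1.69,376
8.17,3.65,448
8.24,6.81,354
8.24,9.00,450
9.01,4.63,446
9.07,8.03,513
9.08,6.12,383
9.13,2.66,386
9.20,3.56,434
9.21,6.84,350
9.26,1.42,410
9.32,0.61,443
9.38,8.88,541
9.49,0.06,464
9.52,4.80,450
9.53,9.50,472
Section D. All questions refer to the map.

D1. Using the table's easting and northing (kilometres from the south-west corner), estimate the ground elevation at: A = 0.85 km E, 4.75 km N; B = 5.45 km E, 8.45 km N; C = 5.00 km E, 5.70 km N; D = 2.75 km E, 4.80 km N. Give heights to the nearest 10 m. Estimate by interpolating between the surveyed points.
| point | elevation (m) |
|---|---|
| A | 490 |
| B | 390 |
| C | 510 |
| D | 460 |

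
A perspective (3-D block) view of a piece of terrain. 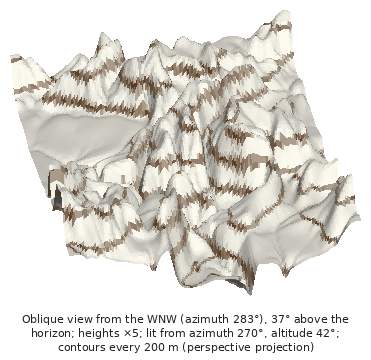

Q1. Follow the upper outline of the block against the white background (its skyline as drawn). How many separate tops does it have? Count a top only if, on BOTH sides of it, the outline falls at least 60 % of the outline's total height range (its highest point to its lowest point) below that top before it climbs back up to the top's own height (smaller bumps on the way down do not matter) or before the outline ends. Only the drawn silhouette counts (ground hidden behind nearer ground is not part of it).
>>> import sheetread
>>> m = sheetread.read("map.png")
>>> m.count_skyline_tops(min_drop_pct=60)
0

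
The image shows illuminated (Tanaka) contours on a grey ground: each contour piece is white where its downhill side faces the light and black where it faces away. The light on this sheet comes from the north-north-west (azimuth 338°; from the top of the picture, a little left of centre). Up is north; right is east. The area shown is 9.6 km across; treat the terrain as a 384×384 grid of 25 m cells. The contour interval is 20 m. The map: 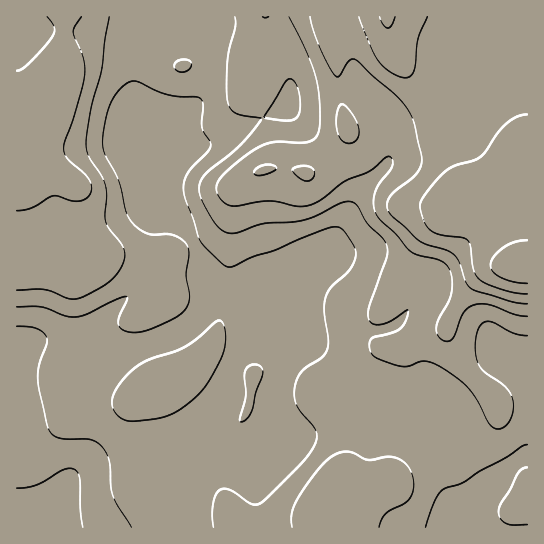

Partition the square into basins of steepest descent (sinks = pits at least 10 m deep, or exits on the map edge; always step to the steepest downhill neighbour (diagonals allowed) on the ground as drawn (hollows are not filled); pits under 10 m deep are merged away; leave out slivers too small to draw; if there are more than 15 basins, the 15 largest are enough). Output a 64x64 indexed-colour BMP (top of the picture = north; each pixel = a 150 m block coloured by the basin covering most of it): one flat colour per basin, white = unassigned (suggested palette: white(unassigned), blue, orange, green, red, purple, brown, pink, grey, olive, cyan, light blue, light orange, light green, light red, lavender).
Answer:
<image width="64" height="64" href="data:image/bmp;base64,Qk12CAAAAAAAAHYAAAAoAAAAQAAAAEAAAAABAAQAAAAAAAAIAAATCwAAEwsAABAAAAAAAAAA////ALR3HwAOf/8ALKAsACgn1gC9Z5QAS1aMAMJ34wB/f38AIr28AM++FwDox64AeLv/AIrfmACWmP8A1bDFABERERERERERERERERERERERERERETMzMzMzMzMzMzMzERERERERERERERERERERERERERERMzMzMzMzMzMzMzMREREREREREREREREREREREREREREzMzMzMzMzMzMzMxERERERERERERERERERERERERERETMzMzMzMzMzMzMzERERERERERERERERERERERERERETMzMzMzMzMzMzMzMRERERERERERERERERERERERERETMzMzMzMzMzMzMzMxEREREREREREREREREREREREREREzMzMzMzMzMzMzMzERERERERERERERERERERERERERERMzMzMzMzMzMzMzMRERERERERERERERERERERERERERETMzMzMzMzMzMzMxERERERERERERERERERERERERERERMzMzMzMzMzMzMzERERERERERERERERERERERERERERETMzMzMzMzMzMzMREREREREREREREREREREREREREREREzMzMzMzMzMzMxERERERERERERERERERERERERERERETMzMzMzMzMzMzERERERERERERERERERERERERERERERMzMzMzMzMzMzMREREREREREREREREREREREREREREREzMzMzMzMzMzMxEREREREREREREREREREREREREREREzMzMzMzMzMzMzERERERERERERERERERERERERERERETMzMzMzMzMzMzMRERERERERERERERERERERERERERETMzMzMzMzMzMzMxERERERERERERERERERERERERERERMzMzMzMzMzMzMzERERERERERERERERERERERERERERETMzMzMzMzMzMzMRERERERERERERERERERERERERERERMzMzMzMzMzMzMxERERERERERERERERERERERERERERETMzMzMzMzMzMzEREREREREREREREREREREREREREREREREzMzMzMzMzMREREREREREREREREREREREREREREREREREzMzMzMzMxEREREREREREREREREREREREREREREREREREzMzMzMzERERERERERERERERERERERERERERERERERERMzMzMzMREREREREREREREREREREREREREREREREREREzMzMzMxERERERERERERERERERERERERERERERERERERMzMzMzERERERERERERERERERERERERERERERERERERETMzMzMRERERERERERERERERERERERERERERERERERERMzMzMxERERERERERERERERERERERERERERERERERERETMzMzEREREREREREREREREREREREREREREREREREREREzMzMREREREREREREREREREREREREREREREREREREREREzMxERERERERERERERERERERERERERERERERERERERERERERERERESIiIiIhERERERERERERERERERERERERERERERERERESIiIiIiIhERERERERERERERERERERERERERERERERERIiIiIiIiIhERERERERERERERERERERERERERERERERIiIiIiIiIiIREREREREREREREREREREREREREREREREiIiIiIiIiIiERERERERERERERERERERERERERERERESIiIiIiIiIiIRERERERERERERERERERERERERERERESIiIiIiIiIiIiERERERERERERERERERERERERERERERIiIiIiIiIiIiIREREREREREREREREREREREREREREREiIiIiIiIiIiIiEREREREREREREREREREREREREhERIiIiIiIiIiIiIiIRERERERERERERERERERERERESIiIiIiIiIiIiIiIiIiIRERERERERERERERERERERERIiIiIiIiIiIiIiIiIiIiIREREREREREREREREREREREiIiIiIiIiIiIiIiIiIiIhERERERERERERERERERERESIiIiIiIiIiIiIiIiIiIiEREREREREREREREREREREREiIiIiIiIiIiIiIiIiIiIRERERERERERERERERERERESIiIiIiIiIiIiIiIiIiIREREREREREREREREREREREREiIiIiIiIiIiIiIiIiIhERERERERERERERERERERERERIiIiIiIiIiIiIiIiIiERERERERERERERERERERERERESIiIiIiIiIiIiIiIiERERERERERERERERERERERERERIiIiIiIiIiIiIiIiIRERERERERERERERERERERERERESIiIiIiIiIiIiIiIRERERERERERERERERERERERERERIiIiIiIiIiIiIiIhERERERERERERERERERERERERERESIiIiIiIiIiIiIiERERERERERERERERERERERERERERIiIiIiIiIiIiIiIREREREREREREREREREREREREREREiIiIiIiIREiIiIhERERERERERERERERERERERERERERERERERERERIiIiIRERERERERERERERERERERERERERERERERERERESIiIhEREREREREREREREREREREREREREREREREREREREiIiERERERERERERERERERERERERERERERERERERERESIiIhERERERERERERERERERERERERERERERERERERERIiIiERERERERERERERERERERER"/>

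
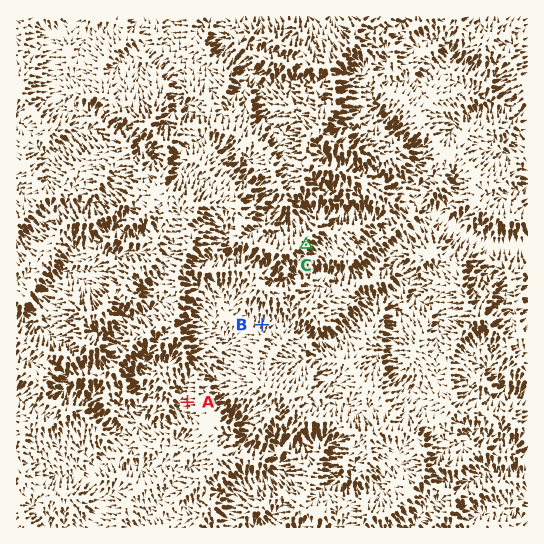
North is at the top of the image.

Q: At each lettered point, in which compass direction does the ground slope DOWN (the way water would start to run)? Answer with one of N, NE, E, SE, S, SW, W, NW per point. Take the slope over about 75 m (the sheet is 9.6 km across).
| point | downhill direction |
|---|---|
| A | W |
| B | N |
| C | SE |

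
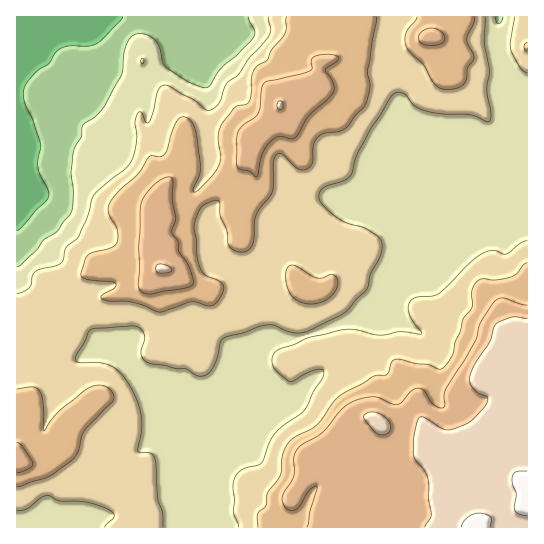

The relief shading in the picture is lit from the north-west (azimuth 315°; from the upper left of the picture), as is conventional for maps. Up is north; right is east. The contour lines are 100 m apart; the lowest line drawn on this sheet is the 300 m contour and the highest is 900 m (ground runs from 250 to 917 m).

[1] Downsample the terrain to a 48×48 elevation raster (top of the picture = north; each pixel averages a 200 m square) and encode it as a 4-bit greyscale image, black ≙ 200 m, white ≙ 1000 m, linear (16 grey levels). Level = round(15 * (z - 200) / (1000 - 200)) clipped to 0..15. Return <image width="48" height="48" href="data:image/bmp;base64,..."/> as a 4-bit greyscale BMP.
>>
<image width="48" height="48" href="data:image/bmp;base64,Qk32BAAAAAAAAHYAAAAoAAAAMAAAADAAAAABAAQAAAAAAIAEAAATCwAAEwsAABAAAAAAAAAAAAAAABEREQAiIiIAMzMzAERERABVVVUAZmZmAHd3dwCIiIgAmZmZAKqqqgC7u7sAzMzMAN3d3QDu7u4A////AFVVVVVmZmZmZmZmeJmZqqq6qqq8zd3d3VVVVVVWZmZmZmZmeImZqqqqqqq8zd3d3WZVZmZmZmZmZmZmeJqpqqqqqqq8zd3d3XdmZmZmZmZmZmZmd4qpqqqqqqq8zd3d3Yh3ZmZmZmZmZmZmZ4mqqqqqqqq83d3d3amYd2ZmZmZmZmZmZnmqqqqqqqvM3d3d3amIh3ZmZmZmZmZmZniruqqqu7vN3d3dzJmImHdmZmZmZmZmZmiau7u7u7vN3d3MzJiImHd3ZmZmZmZmZmeJq7u7u7vMzMzMzJiImYd3dmZmZmZmZmZniru7u7vLu8zMzJiHiYh3dmZmZmZmZmZmeau7u6u6qrvMy5iHeJiHdmZmZmZmZmZmZ5qrqqupqqu8u4h3d4iHZmZmZmZmZmZmZ4iZmZqZqru7u3d2Z3d2ZmZmZmZmZmZmZmeIiJmYmrzLvGZ2ZmZmZmZmZmZmZmZmZmZ3eIiIirzMzGZmZmZmZmZmZmZmZmZmZmZneId3iazMzGZmZmZmZmZmZmZmZmZmZmZmd3dmeJvMzGZmZmZmZmZmZmZmZmZmZmZmZmZmeJq8zGZmZmZmZmZ2ZmZmZmZmZmZlVmZmd4q8zHZmZmZmZmd2Znd2ZmZmZlVVVVZmd4mru3d3d3d3d3h3d3d3dmd3dmVVVVZmd3iqqmd3d3eIiJmYiId3d3eIh3ZVVVZmZ3iZmVZnd3d4iaqpmYd3d3eIiHZlVVVVZniJiFZnd4iIibu7mHd3d3iIeHdlVVVVVnd3iEVWZ4mZmbu6l3d3d3d3d3dmVVVVVWZ2eDRFZ3iImauph3d3d3d3d3d2VVVVVVZmZyNFVnd4iaqph3eId3d3d3dmZVVVVVVVViM0RWd3iaqZh3eId3Znd2ZmVVVVVVVVVSIzRWd4iaqph3iId3ZmdmZlVVVVVVVVVSIjNFZ4mauph3iIh3dmZlVVVVVVVVVVVSIiNFZ4mauoiHiIh3dmZVVVVVVVVVVVVSIiNFZniaqoiIiImHd2ZVVVVVVVVVVVVSIiNFVmeJmZh4iJmHd2ZmVVVVVVVVVVVSIjNFVVZ4mZh3iZmHd3dmZVVVVVVVVVVSIjNEVVVoiJh3iaqXeId2ZVVVVVVVVVVSIiNERFVneJh3iaqYiYd2ZlVVVVVVVVVSIiNERFVmaJh3iaupmYd3ZlVVVVVVVVVSIjNERFVmZ4h3iaq6qpiIdmVVVVVVVlVSIzNERFVmZ3dmeJq7upmIh2VVVVVmZlVSIzMzNEVmZ3ZlZ4mru6mYiHZVZmZmZlRSMzMzNEVVZmVVZ3iru6qZiHZmZnd3ZVRSIzIiM0VVVVREVniqqqqZmHZmZ4iHZURRIiIiM0RVVEM0VWiZmZmZiHdmd4iHZURREiIiMzRVQzMzRGeIiZmZmHZmeIiIdUVhESIiIzRVQzMzNFZ4iZmZmHZniJiIdUZxERIiIjRUMzMzMzVniJmZmHZomqmHZUZxEREREiNDMzMzMzRXiIiImIZnmqmHZUZxERERESIzMiIzMzRXiIiIiIdniZmIdUVg=="/>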